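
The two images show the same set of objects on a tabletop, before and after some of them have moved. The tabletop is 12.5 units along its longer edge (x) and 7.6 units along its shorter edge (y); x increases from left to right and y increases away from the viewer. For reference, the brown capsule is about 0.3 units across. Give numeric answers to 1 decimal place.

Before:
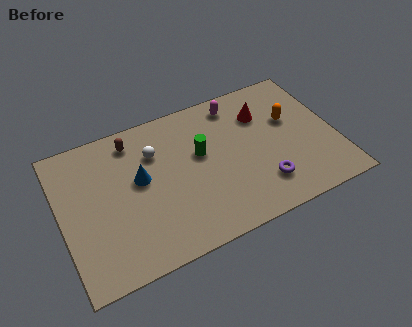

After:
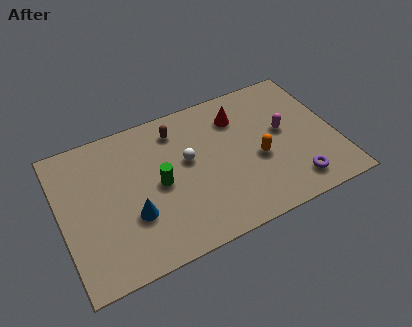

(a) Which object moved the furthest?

the magenta capsule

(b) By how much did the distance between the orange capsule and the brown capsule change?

-2.8

The distance was about 7.3 in the first image and 4.5 in the second, so they moved 2.8 units closer together.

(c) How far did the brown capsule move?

2.0

The brown capsule moved from about (3.5, 6.4) to (5.5, 6.2), a distance of √(2.0² + 0.2²) ≈ 2.0.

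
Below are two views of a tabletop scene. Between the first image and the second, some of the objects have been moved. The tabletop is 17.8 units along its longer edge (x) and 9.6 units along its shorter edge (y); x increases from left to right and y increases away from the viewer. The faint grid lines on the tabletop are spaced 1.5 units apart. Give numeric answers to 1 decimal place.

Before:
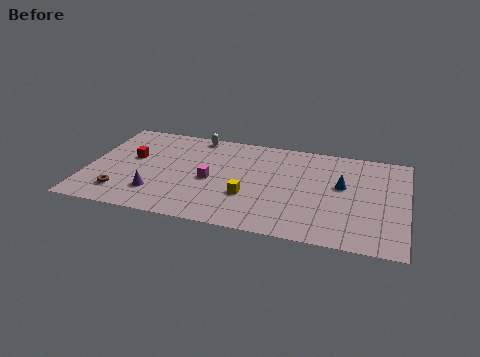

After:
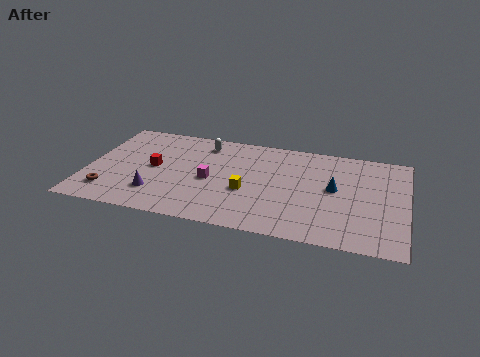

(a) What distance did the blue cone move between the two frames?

0.6

The blue cone moved from about (14.2, 5.6) to (13.8, 5.2), a distance of √(0.4² + 0.4²) ≈ 0.6.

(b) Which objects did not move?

the magenta cube and the purple cone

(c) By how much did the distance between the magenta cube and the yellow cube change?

-0.3

Before: roughly 2.5 units apart; after: 2.2. That's 0.3 units closer together.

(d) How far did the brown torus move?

0.7

The brown torus moved from about (2.1, 2.0) to (1.4, 2.0), a distance of √(0.7² + 0.0²) ≈ 0.7.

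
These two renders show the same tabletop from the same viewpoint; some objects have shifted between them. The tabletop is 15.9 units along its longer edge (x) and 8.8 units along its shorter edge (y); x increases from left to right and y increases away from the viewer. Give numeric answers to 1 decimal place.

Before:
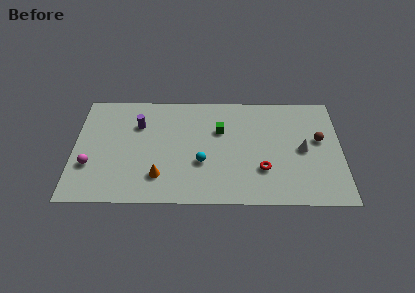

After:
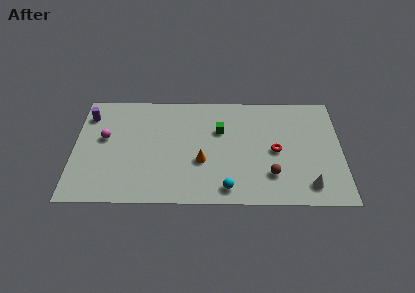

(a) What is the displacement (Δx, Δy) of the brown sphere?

(-2.9, -2.8)

From the two frames, the brown sphere sits at roughly (14.6, 5.1) before and (11.7, 2.3) after.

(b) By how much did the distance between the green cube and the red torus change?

-0.3

Before: roughly 4.0 units apart; after: 3.7. That's 0.3 units closer together.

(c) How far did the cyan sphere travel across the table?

2.5

The cyan sphere was near (7.6, 3.2) before and (9.1, 1.2) after, so it travelled √(1.5² + 2.0²) ≈ 2.5 units.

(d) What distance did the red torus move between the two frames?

1.7

The red torus was near (11.2, 2.7) before and (12.0, 4.2) after, so it travelled √(0.8² + 1.5²) ≈ 1.7 units.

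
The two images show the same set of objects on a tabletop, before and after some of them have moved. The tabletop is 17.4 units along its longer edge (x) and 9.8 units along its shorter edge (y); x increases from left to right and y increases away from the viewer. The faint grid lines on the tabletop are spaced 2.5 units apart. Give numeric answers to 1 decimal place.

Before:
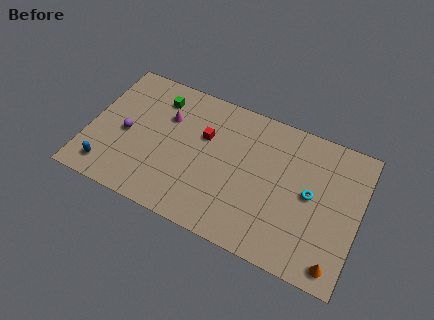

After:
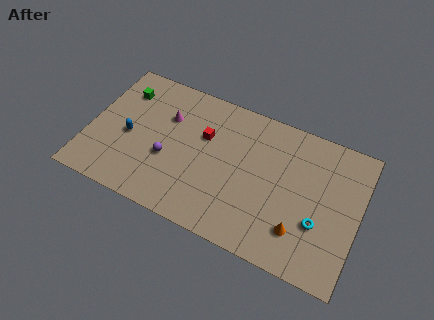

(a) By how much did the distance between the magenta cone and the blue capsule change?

-2.8

They were about 6.0 units apart before and 3.2 after — 2.8 units closer together.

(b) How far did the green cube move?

2.3

From (4.1, 7.8) to (1.8, 7.5), the green cube covered √(2.3² + 0.3²) ≈ 2.3 units.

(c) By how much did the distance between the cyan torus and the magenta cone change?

+1.1

They were about 9.6 units apart before and 10.7 after — 1.1 units further apart.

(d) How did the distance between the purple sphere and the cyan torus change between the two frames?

-2.1

Before: roughly 11.9 units apart; after: 9.8. That's 2.1 units closer together.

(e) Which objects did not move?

the magenta cone and the red cube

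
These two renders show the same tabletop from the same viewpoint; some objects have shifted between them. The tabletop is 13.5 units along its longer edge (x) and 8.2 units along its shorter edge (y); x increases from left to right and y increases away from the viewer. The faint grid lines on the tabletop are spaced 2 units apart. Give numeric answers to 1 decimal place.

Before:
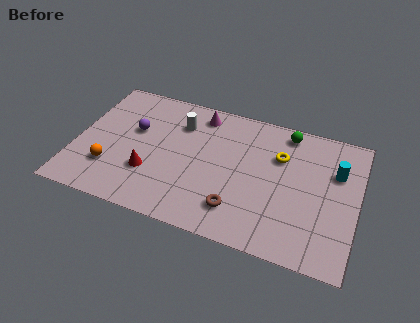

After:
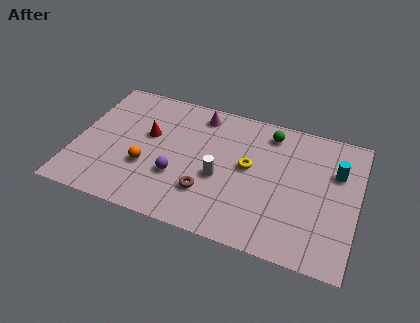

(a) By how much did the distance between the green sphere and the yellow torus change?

+0.9

Before: roughly 1.6 units apart; after: 2.5. That's 0.9 units further apart.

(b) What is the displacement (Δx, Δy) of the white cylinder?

(2.2, -2.7)

The white cylinder was at about (4.8, 6.1) and moved to about (7.0, 3.4).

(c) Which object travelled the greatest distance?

the white cylinder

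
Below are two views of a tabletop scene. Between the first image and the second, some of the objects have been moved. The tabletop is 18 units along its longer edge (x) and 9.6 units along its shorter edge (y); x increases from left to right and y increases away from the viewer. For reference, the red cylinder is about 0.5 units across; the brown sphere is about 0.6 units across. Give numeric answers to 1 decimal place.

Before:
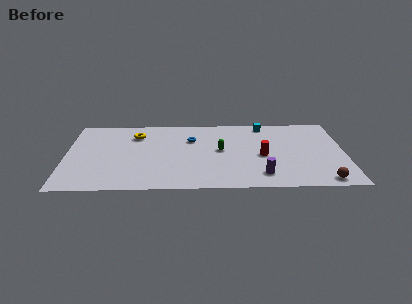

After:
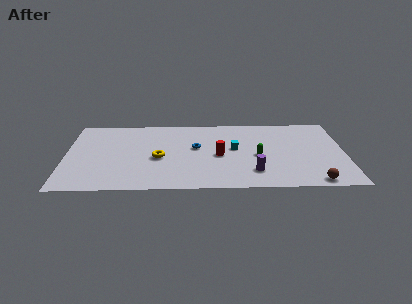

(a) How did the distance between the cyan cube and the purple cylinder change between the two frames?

-3.4

Before: roughly 6.7 units apart; after: 3.3. That's 3.4 units closer together.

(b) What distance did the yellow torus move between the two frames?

3.4

The yellow torus moved from about (4.5, 7.3) to (6.0, 4.2), a distance of √(1.5² + 3.1²) ≈ 3.4.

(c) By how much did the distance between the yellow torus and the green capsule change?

+0.5

They were about 5.9 units apart before and 6.4 after — 0.5 units further apart.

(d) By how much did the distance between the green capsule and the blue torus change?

+1.8

The distance was about 2.4 in the first image and 4.2 in the second, so they moved 1.8 units further apart.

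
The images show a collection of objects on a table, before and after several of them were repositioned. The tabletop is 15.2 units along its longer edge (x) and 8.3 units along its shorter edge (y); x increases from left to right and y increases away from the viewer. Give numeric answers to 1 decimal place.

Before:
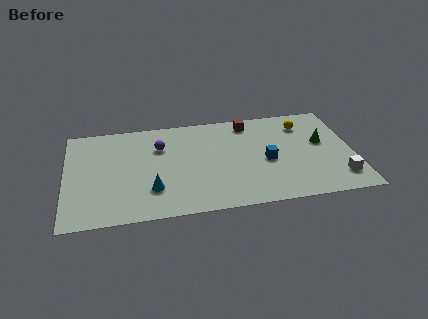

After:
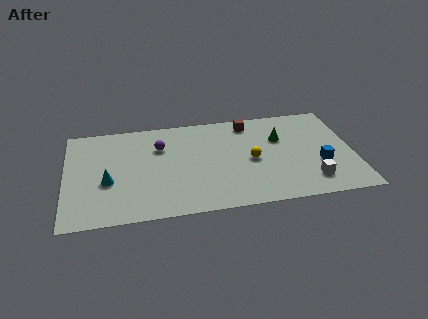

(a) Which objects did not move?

the purple sphere and the brown cube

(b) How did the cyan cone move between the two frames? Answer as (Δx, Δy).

(-2.3, 1.0)

The cyan cone was at about (4.5, 2.3) and moved to about (2.2, 3.3).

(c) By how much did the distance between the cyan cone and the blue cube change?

+4.9

Before: roughly 6.3 units apart; after: 11.2. That's 4.9 units further apart.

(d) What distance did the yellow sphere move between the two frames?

3.9

The yellow sphere was near (12.7, 6.5) before and (9.8, 3.9) after, so it travelled √(2.9² + 2.6²) ≈ 3.9 units.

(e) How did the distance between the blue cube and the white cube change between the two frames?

-2.8

Before: roughly 4.2 units apart; after: 1.4. That's 2.8 units closer together.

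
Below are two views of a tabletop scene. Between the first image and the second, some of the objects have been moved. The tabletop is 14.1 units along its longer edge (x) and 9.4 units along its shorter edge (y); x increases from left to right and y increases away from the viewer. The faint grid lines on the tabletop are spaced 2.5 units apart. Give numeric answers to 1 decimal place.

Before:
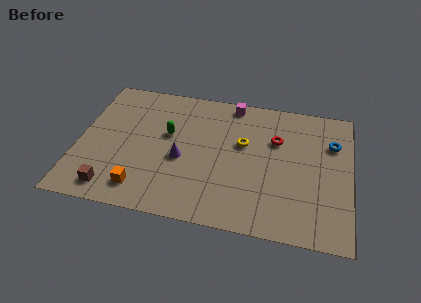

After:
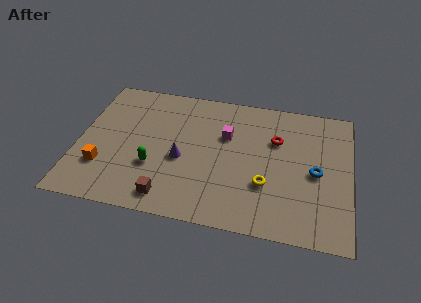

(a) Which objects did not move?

the purple cone and the red torus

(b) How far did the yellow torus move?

2.9

From (8.5, 5.7) to (9.8, 3.1), the yellow torus covered √(1.3² + 2.6²) ≈ 2.9 units.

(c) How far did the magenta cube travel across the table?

2.4

The magenta cube moved from about (7.8, 8.5) to (7.6, 6.1), a distance of √(0.2² + 2.4²) ≈ 2.4.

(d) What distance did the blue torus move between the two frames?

2.3

The blue torus moved from about (13.1, 6.6) to (12.3, 4.4), a distance of √(0.8² + 2.2²) ≈ 2.3.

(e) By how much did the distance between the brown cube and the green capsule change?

-2.9

The distance was about 5.0 in the first image and 2.1 in the second, so they moved 2.9 units closer together.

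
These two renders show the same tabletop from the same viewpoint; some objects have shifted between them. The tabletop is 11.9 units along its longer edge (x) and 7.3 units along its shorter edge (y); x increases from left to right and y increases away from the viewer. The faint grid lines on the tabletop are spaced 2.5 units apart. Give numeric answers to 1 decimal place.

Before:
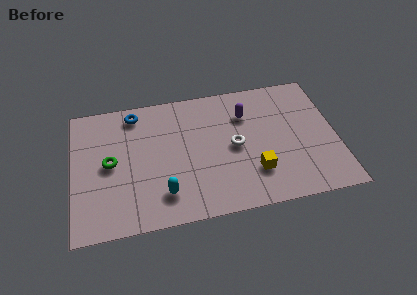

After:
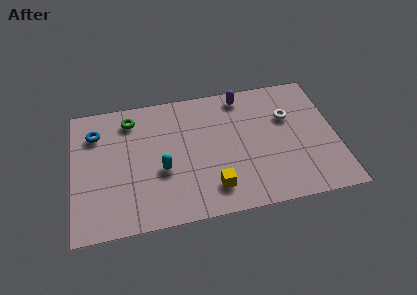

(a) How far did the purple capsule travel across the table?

1.1

The purple capsule moved from about (7.9, 5.3) to (7.8, 6.4), a distance of √(0.1² + 1.1²) ≈ 1.1.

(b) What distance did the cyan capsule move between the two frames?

1.3

From (4.0, 1.6) to (4.0, 2.9), the cyan capsule covered √(0.0² + 1.3²) ≈ 1.3 units.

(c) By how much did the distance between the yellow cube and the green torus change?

-0.9

The distance was about 6.6 in the first image and 5.7 in the second, so they moved 0.9 units closer together.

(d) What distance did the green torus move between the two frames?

2.5

The green torus was near (1.7, 3.7) before and (2.7, 6.0) after, so it travelled √(1.0² + 2.3²) ≈ 2.5 units.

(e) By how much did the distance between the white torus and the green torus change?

+1.6

They were about 5.6 units apart before and 7.2 after — 1.6 units further apart.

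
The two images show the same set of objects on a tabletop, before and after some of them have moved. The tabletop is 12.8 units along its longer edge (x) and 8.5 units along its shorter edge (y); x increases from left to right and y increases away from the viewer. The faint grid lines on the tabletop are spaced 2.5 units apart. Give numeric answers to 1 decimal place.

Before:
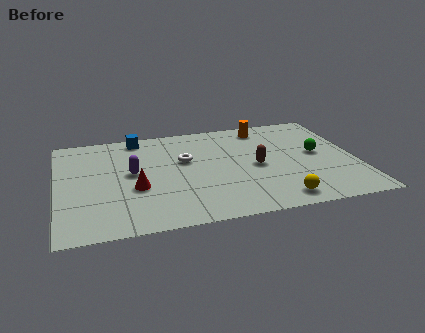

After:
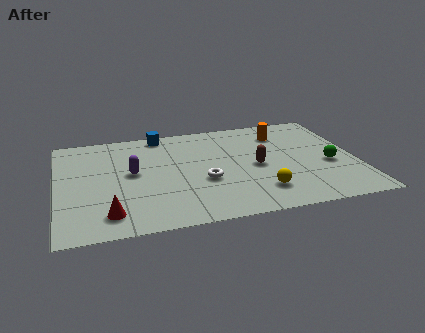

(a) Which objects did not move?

the brown capsule and the purple capsule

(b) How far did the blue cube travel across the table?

1.0

From (3.6, 7.6) to (4.6, 7.7), the blue cube covered √(1.0² + 0.1²) ≈ 1.0 units.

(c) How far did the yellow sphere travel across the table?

1.1

The yellow sphere moved from about (9.2, 1.1) to (8.5, 1.9), a distance of √(0.7² + 0.8²) ≈ 1.1.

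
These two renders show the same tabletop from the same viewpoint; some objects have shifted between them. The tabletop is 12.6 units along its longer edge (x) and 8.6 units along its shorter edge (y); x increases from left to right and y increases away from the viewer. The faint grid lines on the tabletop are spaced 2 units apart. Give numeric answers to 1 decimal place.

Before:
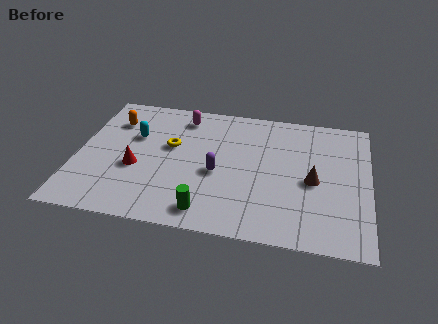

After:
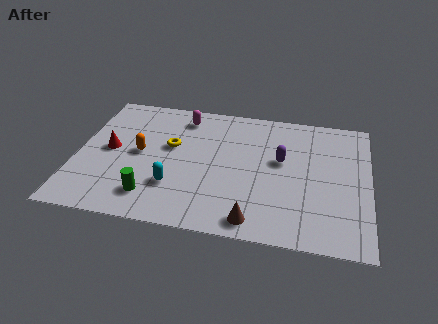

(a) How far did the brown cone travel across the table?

3.8

From (10.2, 3.9) to (7.8, 1.0), the brown cone covered √(2.4² + 2.9²) ≈ 3.8 units.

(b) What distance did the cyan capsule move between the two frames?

3.6

The cyan capsule moved from about (2.4, 5.5) to (4.3, 2.5), a distance of √(1.9² + 3.0²) ≈ 3.6.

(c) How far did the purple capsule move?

3.0

From (6.1, 3.7) to (8.8, 5.0), the purple capsule covered √(2.7² + 1.3²) ≈ 3.0 units.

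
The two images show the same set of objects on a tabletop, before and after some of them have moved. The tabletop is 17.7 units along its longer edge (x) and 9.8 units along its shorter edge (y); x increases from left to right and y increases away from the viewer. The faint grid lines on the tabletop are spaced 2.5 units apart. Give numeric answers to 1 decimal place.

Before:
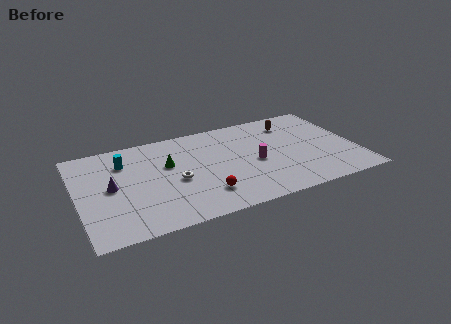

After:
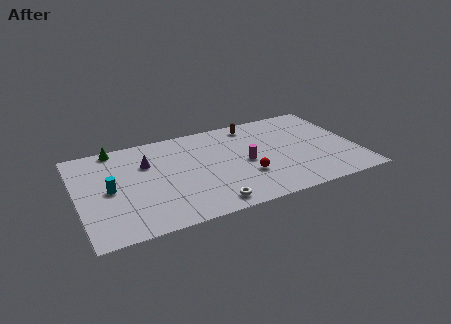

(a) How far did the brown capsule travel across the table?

2.6

The brown capsule moved from about (14.0, 7.8) to (11.5, 8.5), a distance of √(2.5² + 0.7²) ≈ 2.6.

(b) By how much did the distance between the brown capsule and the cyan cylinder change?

-0.7

They were about 10.9 units apart before and 10.2 after — 0.7 units closer together.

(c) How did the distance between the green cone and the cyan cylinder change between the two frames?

+1.3

Before: roughly 3.0 units apart; after: 4.3. That's 1.3 units further apart.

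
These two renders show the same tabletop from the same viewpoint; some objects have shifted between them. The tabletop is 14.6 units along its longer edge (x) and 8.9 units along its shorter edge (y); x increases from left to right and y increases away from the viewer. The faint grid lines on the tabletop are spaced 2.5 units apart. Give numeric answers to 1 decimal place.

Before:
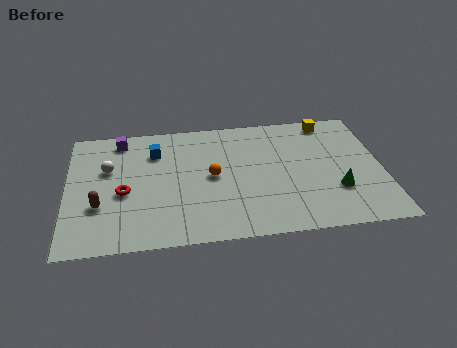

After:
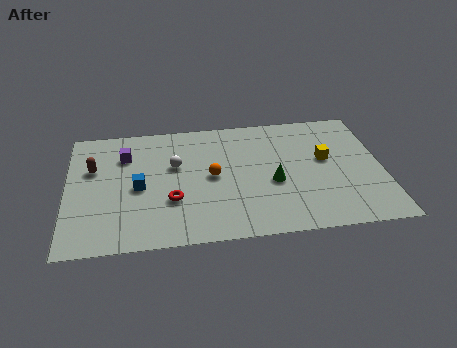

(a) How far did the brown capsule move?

2.7

The brown capsule was near (1.5, 3.0) before and (1.2, 5.7) after, so it travelled √(0.3² + 2.7²) ≈ 2.7 units.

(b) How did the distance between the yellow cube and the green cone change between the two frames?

-2.2

The distance was about 5.1 in the first image and 2.9 in the second, so they moved 2.2 units closer together.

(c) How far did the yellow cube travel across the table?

2.8

The yellow cube was near (12.3, 7.9) before and (12.0, 5.1) after, so it travelled √(0.3² + 2.8²) ≈ 2.8 units.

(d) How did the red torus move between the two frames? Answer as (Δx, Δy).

(2.2, -0.8)

The red torus was at about (2.6, 3.8) and moved to about (4.8, 3.0).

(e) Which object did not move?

the orange sphere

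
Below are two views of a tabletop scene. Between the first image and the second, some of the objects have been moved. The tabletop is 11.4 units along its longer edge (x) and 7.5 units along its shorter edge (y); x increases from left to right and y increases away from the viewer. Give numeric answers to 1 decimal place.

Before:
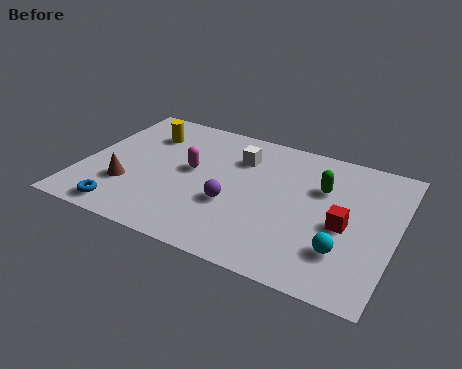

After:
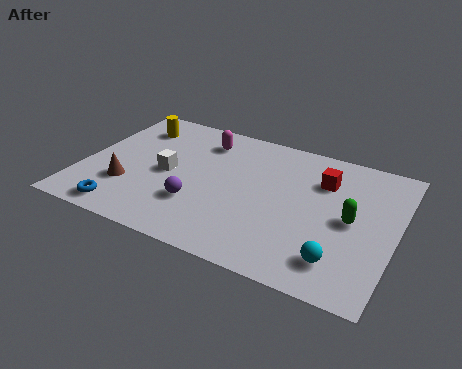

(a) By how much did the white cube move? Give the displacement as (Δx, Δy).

(-2.4, -1.9)

The white cube started near (5.5, 5.5) and ended near (3.1, 3.6).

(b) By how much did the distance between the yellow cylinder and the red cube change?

-0.8

Before: roughly 7.9 units apart; after: 7.1. That's 0.8 units closer together.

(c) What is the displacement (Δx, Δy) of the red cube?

(-1.0, 2.1)

The red cube was at about (9.6, 3.3) and moved to about (8.6, 5.4).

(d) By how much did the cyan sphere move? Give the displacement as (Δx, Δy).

(-0.1, -0.5)

The cyan sphere was at about (9.7, 2.0) and moved to about (9.6, 1.5).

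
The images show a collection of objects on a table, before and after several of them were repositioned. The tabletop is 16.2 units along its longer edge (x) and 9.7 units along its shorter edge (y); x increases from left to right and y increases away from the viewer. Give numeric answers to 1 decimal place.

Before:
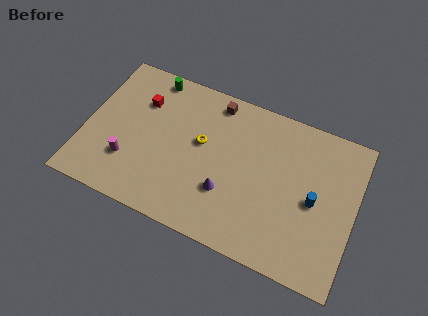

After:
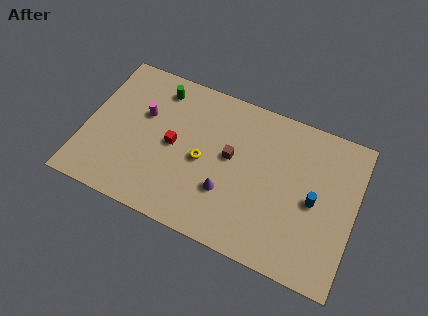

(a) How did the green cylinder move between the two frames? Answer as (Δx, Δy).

(0.5, -0.6)

The green cylinder was at about (3.5, 8.7) and moved to about (4.0, 8.1).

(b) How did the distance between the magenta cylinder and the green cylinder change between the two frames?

-3.8

Before: roughly 5.9 units apart; after: 2.1. That's 3.8 units closer together.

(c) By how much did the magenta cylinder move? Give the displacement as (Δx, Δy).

(0.5, 3.3)

The magenta cylinder started near (2.8, 2.8) and ended near (3.3, 6.1).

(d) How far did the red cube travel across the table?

3.0

The red cube was near (3.1, 6.9) before and (5.3, 4.8) after, so it travelled √(2.2² + 2.1²) ≈ 3.0 units.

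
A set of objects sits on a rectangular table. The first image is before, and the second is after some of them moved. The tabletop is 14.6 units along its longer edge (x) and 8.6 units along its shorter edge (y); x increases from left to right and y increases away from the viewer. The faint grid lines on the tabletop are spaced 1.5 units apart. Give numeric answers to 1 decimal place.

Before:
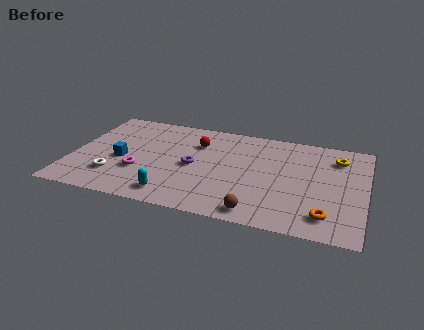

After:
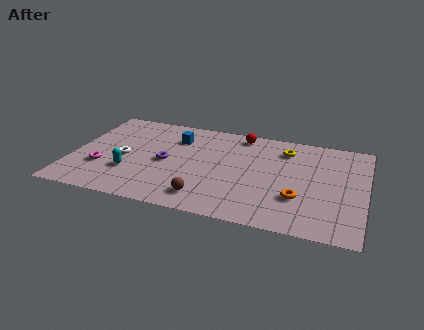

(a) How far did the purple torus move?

1.4

The purple torus moved from about (6.1, 4.1) to (4.7, 4.1), a distance of √(1.4² + 0.0²) ≈ 1.4.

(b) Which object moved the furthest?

the blue cube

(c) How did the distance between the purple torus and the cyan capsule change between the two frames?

-0.7

The distance was about 2.9 in the first image and 2.2 in the second, so they moved 0.7 units closer together.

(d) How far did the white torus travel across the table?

1.7

The white torus moved from about (2.3, 2.2) to (2.6, 3.9), a distance of √(0.3² + 1.7²) ≈ 1.7.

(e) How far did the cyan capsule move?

2.7

The cyan capsule moved from about (5.3, 1.3) to (3.0, 2.7), a distance of √(2.3² + 1.4²) ≈ 2.7.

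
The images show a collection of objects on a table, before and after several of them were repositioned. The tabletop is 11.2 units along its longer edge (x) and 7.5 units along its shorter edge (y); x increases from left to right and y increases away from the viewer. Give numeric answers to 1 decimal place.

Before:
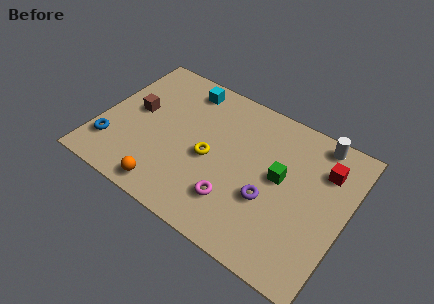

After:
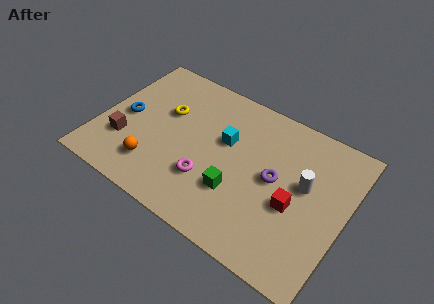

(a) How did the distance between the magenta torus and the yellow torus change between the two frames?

+1.3

They were about 2.1 units apart before and 3.4 after — 1.3 units further apart.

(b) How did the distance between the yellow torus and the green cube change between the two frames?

+1.2

They were about 3.2 units apart before and 4.4 after — 1.2 units further apart.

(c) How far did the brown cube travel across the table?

1.8

From (1.5, 4.1) to (1.3, 2.3), the brown cube covered √(0.2² + 1.8²) ≈ 1.8 units.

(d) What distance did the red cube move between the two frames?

2.6

The red cube moved from about (10.0, 5.5) to (9.0, 3.1), a distance of √(1.0² + 2.4²) ≈ 2.6.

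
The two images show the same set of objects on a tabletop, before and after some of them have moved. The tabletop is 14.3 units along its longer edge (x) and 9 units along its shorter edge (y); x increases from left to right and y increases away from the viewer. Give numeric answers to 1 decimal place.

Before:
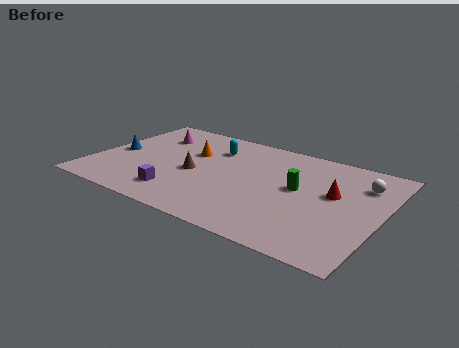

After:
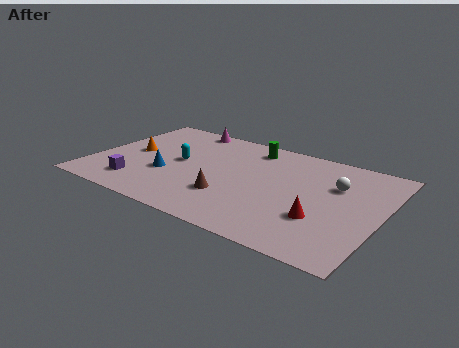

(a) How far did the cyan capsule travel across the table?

2.4

The cyan capsule moved from about (5.6, 6.7) to (4.2, 4.7), a distance of √(1.4² + 2.0²) ≈ 2.4.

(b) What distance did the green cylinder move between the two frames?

3.9

The green cylinder moved from about (10.2, 4.9) to (7.4, 7.6), a distance of √(2.8² + 2.7²) ≈ 3.9.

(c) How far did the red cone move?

2.3

From (11.9, 5.2) to (11.6, 2.9), the red cone covered √(0.3² + 2.3²) ≈ 2.3 units.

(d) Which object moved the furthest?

the green cylinder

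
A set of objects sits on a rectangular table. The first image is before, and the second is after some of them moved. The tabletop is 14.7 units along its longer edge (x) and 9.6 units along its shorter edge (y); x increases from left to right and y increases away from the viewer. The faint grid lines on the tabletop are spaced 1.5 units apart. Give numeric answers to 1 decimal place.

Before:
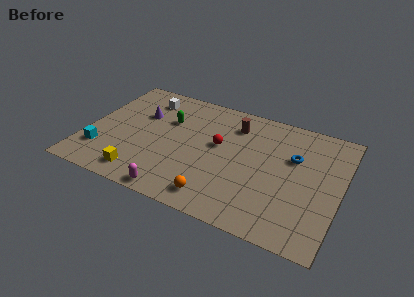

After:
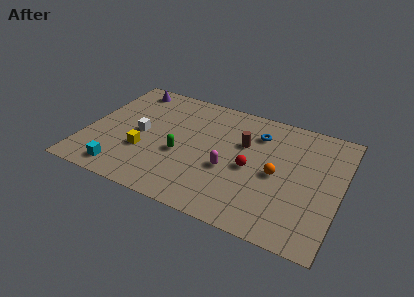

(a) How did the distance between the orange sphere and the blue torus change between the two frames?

-3.1

The distance was about 6.2 in the first image and 3.1 in the second, so they moved 3.1 units closer together.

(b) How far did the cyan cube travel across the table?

1.8

The cyan cube moved from about (1.1, 2.4) to (2.5, 1.3), a distance of √(1.4² + 1.1²) ≈ 1.8.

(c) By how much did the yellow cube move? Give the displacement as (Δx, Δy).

(-0.1, 1.9)

The yellow cube was at about (3.6, 1.4) and moved to about (3.5, 3.3).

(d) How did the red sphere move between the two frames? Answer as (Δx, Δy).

(2.0, -1.1)

The red sphere started near (7.6, 5.5) and ended near (9.6, 4.4).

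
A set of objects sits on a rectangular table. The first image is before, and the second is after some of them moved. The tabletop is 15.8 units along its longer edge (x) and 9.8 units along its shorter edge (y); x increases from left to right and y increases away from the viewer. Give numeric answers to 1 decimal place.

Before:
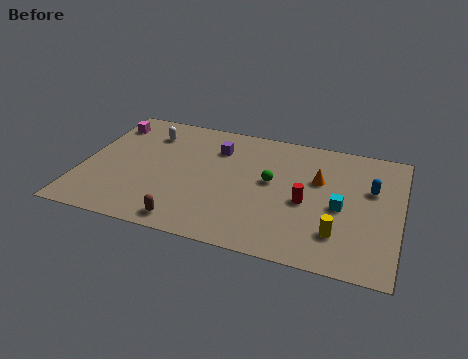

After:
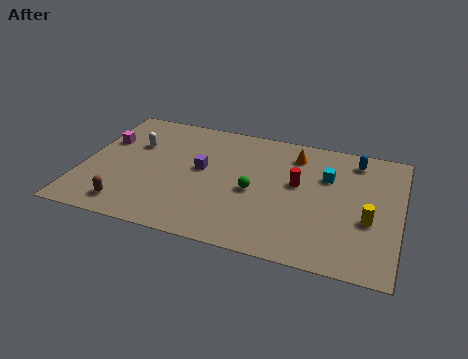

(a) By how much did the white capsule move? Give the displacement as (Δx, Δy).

(-0.6, -1.1)

The white capsule was at about (3.0, 7.6) and moved to about (2.4, 6.5).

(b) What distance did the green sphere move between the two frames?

1.3

From (9.4, 5.4) to (8.6, 4.4), the green sphere covered √(0.8² + 1.0²) ≈ 1.3 units.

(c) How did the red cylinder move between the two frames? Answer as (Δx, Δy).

(-0.5, 1.3)

From the two frames, the red cylinder sits at roughly (11.2, 4.3) before and (10.7, 5.6) after.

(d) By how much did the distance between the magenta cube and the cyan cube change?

-1.3

Before: roughly 12.5 units apart; after: 11.2. That's 1.3 units closer together.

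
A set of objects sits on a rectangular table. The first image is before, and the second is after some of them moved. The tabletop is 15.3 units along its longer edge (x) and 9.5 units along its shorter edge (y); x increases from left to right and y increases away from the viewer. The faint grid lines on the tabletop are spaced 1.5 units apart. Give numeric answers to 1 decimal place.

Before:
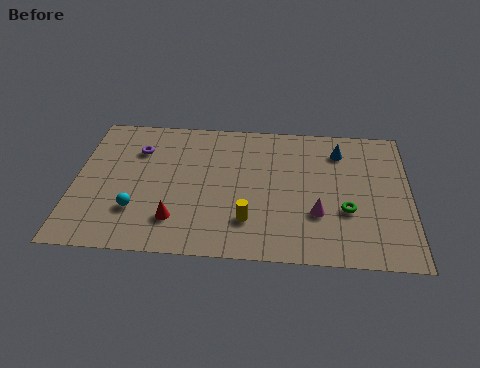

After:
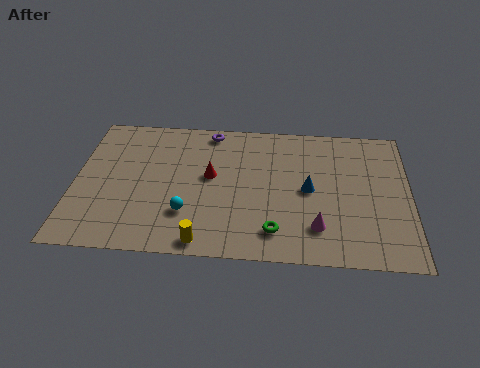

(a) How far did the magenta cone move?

0.9

The magenta cone moved from about (11.1, 3.1) to (11.1, 2.2), a distance of √(0.0² + 0.9²) ≈ 0.9.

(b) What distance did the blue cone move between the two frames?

3.1

The blue cone was near (12.1, 7.5) before and (10.7, 4.7) after, so it travelled √(1.4² + 2.8²) ≈ 3.1 units.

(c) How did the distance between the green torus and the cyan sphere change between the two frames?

-5.4

They were about 9.5 units apart before and 4.1 after — 5.4 units closer together.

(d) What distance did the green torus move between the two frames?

3.6

The green torus moved from about (12.4, 3.4) to (9.2, 1.8), a distance of √(3.2² + 1.6²) ≈ 3.6.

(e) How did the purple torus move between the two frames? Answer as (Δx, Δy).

(3.3, 1.6)

From the two frames, the purple torus sits at roughly (2.8, 6.9) before and (6.1, 8.5) after.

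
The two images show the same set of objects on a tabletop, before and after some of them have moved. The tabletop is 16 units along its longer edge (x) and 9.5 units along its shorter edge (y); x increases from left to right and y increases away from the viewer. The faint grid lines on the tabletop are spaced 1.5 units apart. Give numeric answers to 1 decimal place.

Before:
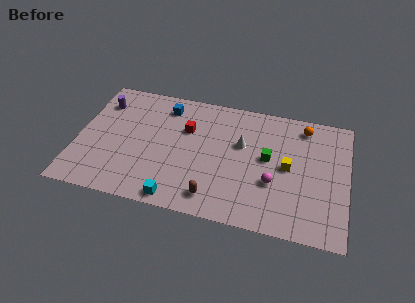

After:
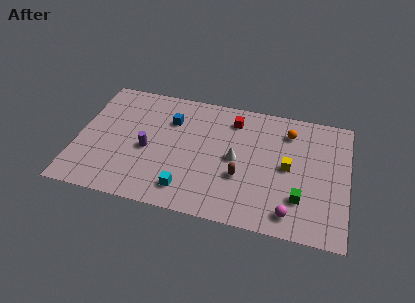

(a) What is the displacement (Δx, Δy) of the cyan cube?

(0.5, 0.8)

The cyan cube started near (6.2, 0.9) and ended near (6.7, 1.7).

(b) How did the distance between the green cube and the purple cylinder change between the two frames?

-1.1

The distance was about 10.3 in the first image and 9.2 in the second, so they moved 1.1 units closer together.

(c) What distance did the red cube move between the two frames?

3.0

The red cube was near (6.4, 6.3) before and (9.1, 7.7) after, so it travelled √(2.7² + 1.4²) ≈ 3.0 units.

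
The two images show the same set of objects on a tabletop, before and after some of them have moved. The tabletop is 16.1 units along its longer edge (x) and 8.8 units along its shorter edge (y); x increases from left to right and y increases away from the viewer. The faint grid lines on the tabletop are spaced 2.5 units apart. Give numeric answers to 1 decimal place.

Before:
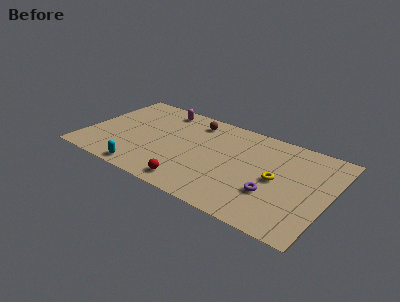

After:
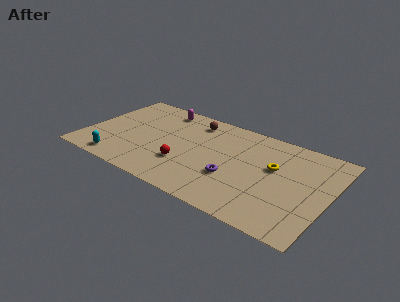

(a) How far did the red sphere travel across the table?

1.8

The red sphere moved from about (7.6, 1.2) to (6.8, 2.8), a distance of √(0.8² + 1.6²) ≈ 1.8.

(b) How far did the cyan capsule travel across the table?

1.8

The cyan capsule moved from about (4.4, 0.9) to (2.6, 1.1), a distance of √(1.8² + 0.2²) ≈ 1.8.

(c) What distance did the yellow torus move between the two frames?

1.0

The yellow torus was near (12.7, 4.3) before and (12.4, 5.3) after, so it travelled √(0.3² + 1.0²) ≈ 1.0 units.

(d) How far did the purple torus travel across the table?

2.6

From (12.6, 2.9) to (10.0, 3.1), the purple torus covered √(2.6² + 0.2²) ≈ 2.6 units.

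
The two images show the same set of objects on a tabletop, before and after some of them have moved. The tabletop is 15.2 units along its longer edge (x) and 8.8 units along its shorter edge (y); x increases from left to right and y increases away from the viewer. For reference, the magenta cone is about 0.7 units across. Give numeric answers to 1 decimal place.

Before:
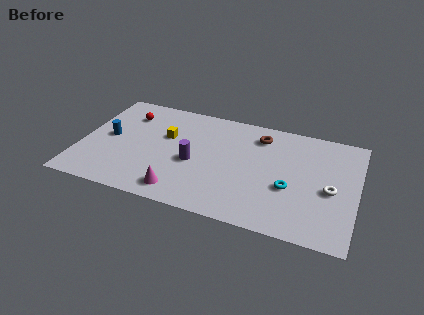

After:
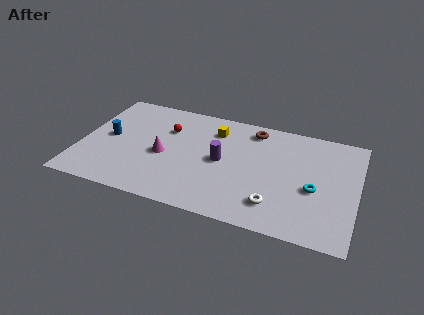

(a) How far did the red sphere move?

2.4

The red sphere was near (2.3, 6.7) before and (4.6, 6.1) after, so it travelled √(2.3² + 0.6²) ≈ 2.4 units.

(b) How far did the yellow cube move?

2.9

The yellow cube was near (4.6, 5.5) before and (7.2, 6.8) after, so it travelled √(2.6² + 1.3²) ≈ 2.9 units.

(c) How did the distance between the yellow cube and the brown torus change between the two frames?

-3.1

They were about 5.3 units apart before and 2.2 after — 3.1 units closer together.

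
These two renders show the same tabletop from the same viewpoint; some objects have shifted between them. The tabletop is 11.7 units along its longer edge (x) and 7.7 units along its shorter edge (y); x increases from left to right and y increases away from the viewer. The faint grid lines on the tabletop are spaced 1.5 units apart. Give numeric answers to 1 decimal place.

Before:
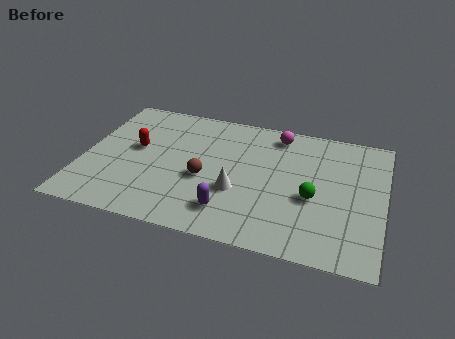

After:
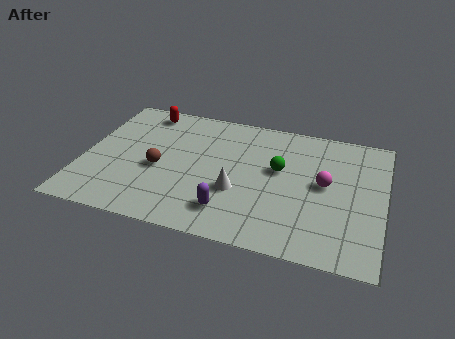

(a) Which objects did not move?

the purple capsule and the white cone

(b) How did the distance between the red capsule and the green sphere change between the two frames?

-1.2

They were about 7.1 units apart before and 5.9 after — 1.2 units closer together.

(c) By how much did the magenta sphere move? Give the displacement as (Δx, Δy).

(2.0, -2.5)

From the two frames, the magenta sphere sits at roughly (7.4, 6.6) before and (9.4, 4.1) after.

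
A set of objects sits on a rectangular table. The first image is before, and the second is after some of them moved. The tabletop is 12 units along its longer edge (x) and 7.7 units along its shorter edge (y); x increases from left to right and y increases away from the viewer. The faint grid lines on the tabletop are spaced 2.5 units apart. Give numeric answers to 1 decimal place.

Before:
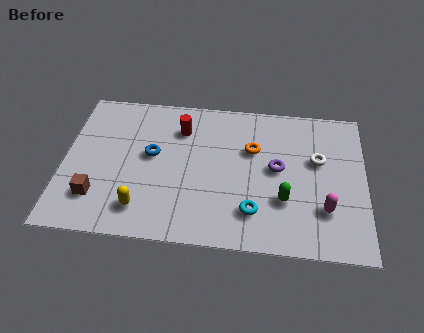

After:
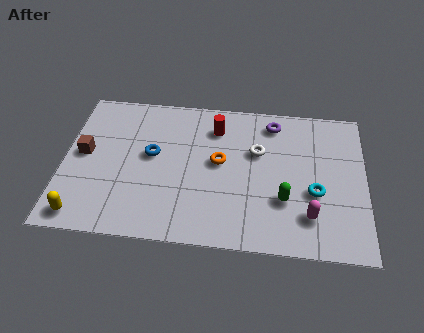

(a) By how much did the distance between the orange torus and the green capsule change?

+0.3

Before: roughly 2.8 units apart; after: 3.1. That's 0.3 units further apart.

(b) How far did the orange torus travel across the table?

1.5

From (7.5, 5.0) to (6.2, 4.2), the orange torus covered √(1.3² + 0.8²) ≈ 1.5 units.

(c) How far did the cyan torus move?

2.7

The cyan torus was near (7.6, 1.8) before and (10.0, 3.0) after, so it travelled √(2.4² + 1.2²) ≈ 2.7 units.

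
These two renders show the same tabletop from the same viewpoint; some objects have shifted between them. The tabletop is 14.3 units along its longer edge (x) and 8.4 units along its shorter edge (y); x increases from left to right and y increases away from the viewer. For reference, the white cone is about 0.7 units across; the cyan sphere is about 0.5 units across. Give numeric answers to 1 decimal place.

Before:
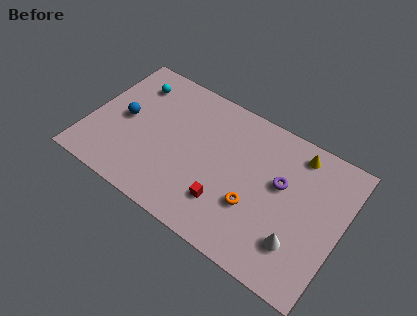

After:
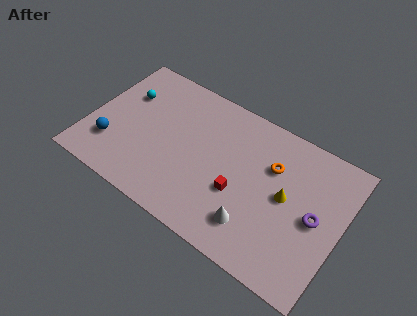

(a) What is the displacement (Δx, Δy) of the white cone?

(-2.4, -0.3)

From the two frames, the white cone sits at roughly (12.2, 2.2) before and (9.8, 1.9) after.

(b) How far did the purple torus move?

2.3

The purple torus was near (10.8, 5.0) before and (12.9, 4.1) after, so it travelled √(2.1² + 0.9²) ≈ 2.3 units.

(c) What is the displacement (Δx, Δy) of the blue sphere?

(-0.4, -1.9)

The blue sphere was at about (1.9, 4.2) and moved to about (1.5, 2.3).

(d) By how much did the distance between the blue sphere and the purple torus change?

+2.6

They were about 8.9 units apart before and 11.5 after — 2.6 units further apart.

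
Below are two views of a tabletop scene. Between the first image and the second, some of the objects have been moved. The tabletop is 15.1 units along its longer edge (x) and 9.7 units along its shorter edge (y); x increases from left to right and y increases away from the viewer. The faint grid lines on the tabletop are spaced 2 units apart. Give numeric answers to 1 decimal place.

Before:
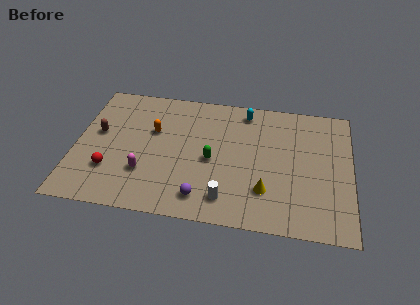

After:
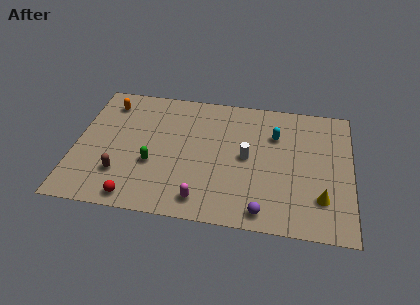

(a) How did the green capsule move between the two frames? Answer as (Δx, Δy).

(-3.2, -0.8)

From the two frames, the green capsule sits at roughly (7.5, 4.4) before and (4.3, 3.6) after.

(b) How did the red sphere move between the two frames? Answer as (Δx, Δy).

(1.5, -1.8)

The red sphere was at about (2.0, 2.8) and moved to about (3.5, 1.0).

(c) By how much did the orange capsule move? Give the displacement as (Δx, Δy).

(-2.6, 1.8)

The orange capsule started near (4.2, 6.1) and ended near (1.6, 7.9).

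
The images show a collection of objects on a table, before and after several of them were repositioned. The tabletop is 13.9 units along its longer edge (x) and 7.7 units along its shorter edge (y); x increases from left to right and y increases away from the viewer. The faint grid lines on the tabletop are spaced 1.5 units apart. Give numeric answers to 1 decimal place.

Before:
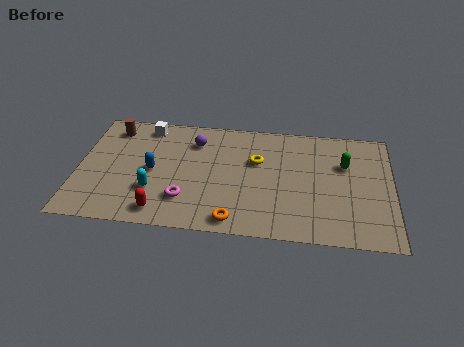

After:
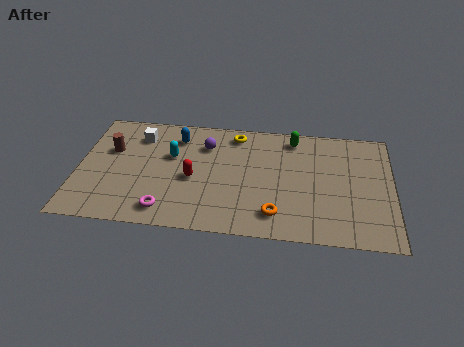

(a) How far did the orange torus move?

1.9

The orange torus moved from about (7.0, 0.9) to (8.8, 1.5), a distance of √(1.8² + 0.6²) ≈ 1.9.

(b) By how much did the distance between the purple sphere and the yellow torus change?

-1.4

Before: roughly 3.0 units apart; after: 1.6. That's 1.4 units closer together.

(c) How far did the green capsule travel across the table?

2.7

The green capsule moved from about (11.8, 5.1) to (9.5, 6.6), a distance of √(2.3² + 1.5²) ≈ 2.7.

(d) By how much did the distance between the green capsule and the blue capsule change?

-3.4

They were about 8.6 units apart before and 5.2 after — 3.4 units closer together.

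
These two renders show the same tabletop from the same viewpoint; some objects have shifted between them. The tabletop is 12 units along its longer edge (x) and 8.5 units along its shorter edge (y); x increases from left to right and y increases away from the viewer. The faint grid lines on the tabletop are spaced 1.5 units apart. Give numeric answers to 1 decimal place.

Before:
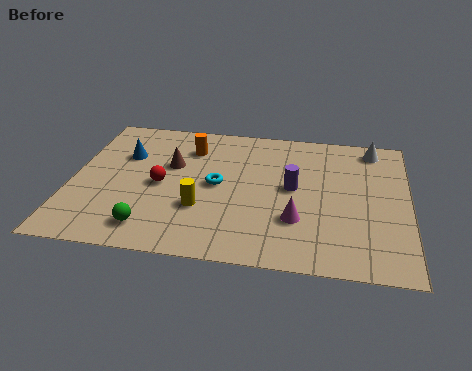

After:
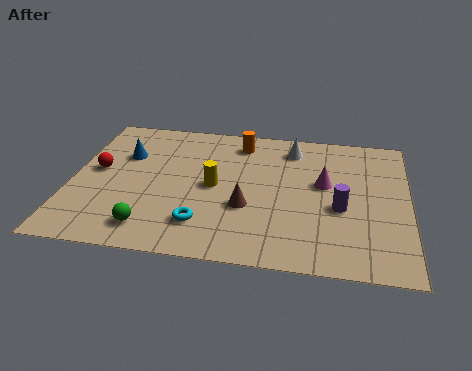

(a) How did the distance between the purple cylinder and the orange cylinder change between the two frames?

+0.9

The distance was about 4.3 in the first image and 5.2 in the second, so they moved 0.9 units further apart.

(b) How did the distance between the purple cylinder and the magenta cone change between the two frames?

-0.4

Before: roughly 1.9 units apart; after: 1.5. That's 0.4 units closer together.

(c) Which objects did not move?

the green sphere and the blue cone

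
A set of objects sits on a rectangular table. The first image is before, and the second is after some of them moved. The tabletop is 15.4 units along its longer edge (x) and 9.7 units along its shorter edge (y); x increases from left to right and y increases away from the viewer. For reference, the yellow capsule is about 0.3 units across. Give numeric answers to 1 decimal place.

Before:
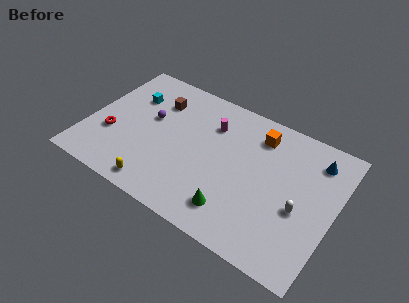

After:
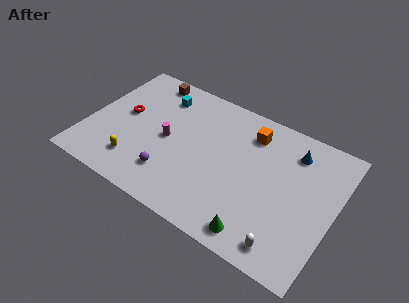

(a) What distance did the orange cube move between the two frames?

0.5

From (10.3, 7.8) to (9.8, 7.7), the orange cube covered √(0.5² + 0.1²) ≈ 0.5 units.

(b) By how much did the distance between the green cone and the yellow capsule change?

+3.2

The distance was about 4.8 in the first image and 8.0 in the second, so they moved 3.2 units further apart.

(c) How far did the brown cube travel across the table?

1.7

The brown cube moved from about (3.9, 7.2) to (3.0, 8.6), a distance of √(0.9² + 1.4²) ≈ 1.7.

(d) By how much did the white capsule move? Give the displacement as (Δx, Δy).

(-0.4, -2.7)

The white capsule started near (13.4, 4.0) and ended near (13.0, 1.3).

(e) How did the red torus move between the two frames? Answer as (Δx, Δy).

(0.5, 1.9)

From the two frames, the red torus sits at roughly (1.6, 3.4) before and (2.1, 5.3) after.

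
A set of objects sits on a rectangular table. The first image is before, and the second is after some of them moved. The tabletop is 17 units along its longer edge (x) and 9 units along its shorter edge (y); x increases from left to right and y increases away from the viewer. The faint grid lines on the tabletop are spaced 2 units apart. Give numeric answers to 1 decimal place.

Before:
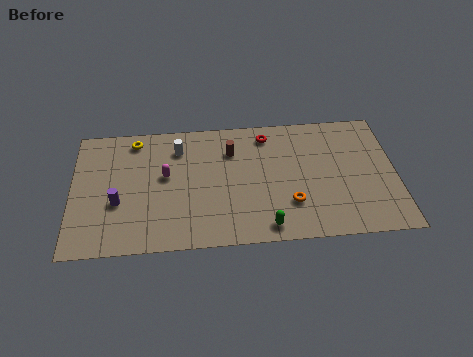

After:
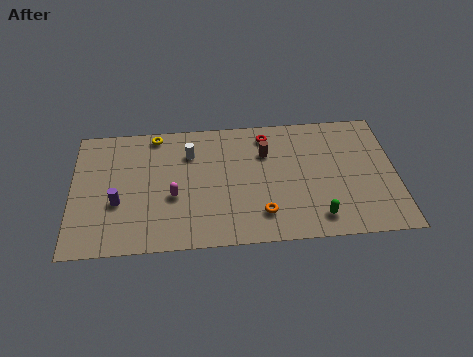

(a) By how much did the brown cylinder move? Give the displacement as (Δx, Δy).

(1.8, -0.3)

From the two frames, the brown cylinder sits at roughly (8.4, 6.6) before and (10.2, 6.3) after.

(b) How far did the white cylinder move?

0.7

The white cylinder moved from about (5.6, 7.0) to (6.2, 6.6), a distance of √(0.6² + 0.4²) ≈ 0.7.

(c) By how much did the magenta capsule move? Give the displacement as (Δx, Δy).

(0.4, -1.5)

From the two frames, the magenta capsule sits at roughly (4.9, 5.1) before and (5.3, 3.6) after.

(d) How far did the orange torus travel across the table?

1.6

From (11.4, 2.6) to (9.9, 2.0), the orange torus covered √(1.5² + 0.6²) ≈ 1.6 units.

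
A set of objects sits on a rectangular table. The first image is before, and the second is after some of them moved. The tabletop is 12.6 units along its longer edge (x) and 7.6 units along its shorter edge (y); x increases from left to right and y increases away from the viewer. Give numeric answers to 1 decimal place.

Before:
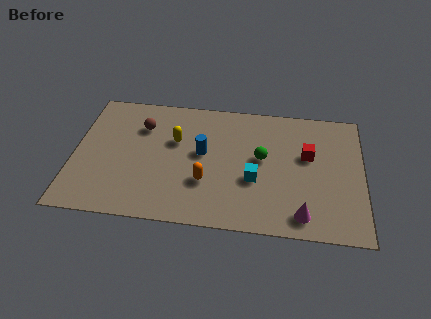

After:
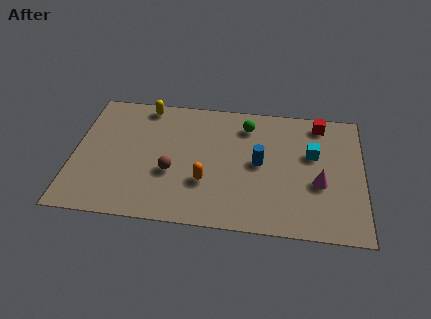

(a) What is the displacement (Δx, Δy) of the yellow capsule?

(-1.4, 2.0)

The yellow capsule was at about (4.4, 4.8) and moved to about (3.0, 6.8).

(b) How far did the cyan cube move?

3.1

The cyan cube was near (7.9, 2.9) before and (10.4, 4.7) after, so it travelled √(2.5² + 1.8²) ≈ 3.1 units.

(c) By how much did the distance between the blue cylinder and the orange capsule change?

+1.0

They were about 1.7 units apart before and 2.7 after — 1.0 units further apart.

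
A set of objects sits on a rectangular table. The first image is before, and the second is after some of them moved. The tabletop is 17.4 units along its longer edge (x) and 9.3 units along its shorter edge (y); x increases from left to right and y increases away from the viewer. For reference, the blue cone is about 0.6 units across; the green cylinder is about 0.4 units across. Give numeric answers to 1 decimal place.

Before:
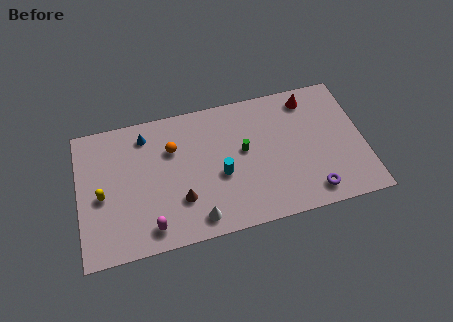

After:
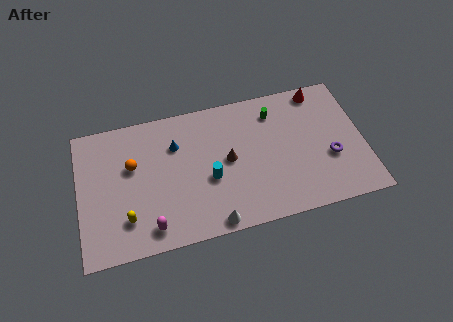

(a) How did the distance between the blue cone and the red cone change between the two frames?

-0.9

The distance was about 10.1 in the first image and 9.2 in the second, so they moved 0.9 units closer together.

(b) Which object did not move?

the magenta capsule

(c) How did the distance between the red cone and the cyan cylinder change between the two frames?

+1.4

The distance was about 7.0 in the first image and 8.4 in the second, so they moved 1.4 units further apart.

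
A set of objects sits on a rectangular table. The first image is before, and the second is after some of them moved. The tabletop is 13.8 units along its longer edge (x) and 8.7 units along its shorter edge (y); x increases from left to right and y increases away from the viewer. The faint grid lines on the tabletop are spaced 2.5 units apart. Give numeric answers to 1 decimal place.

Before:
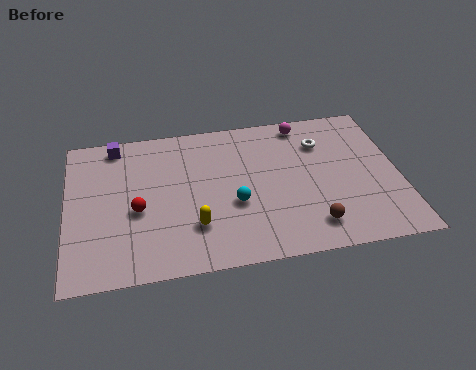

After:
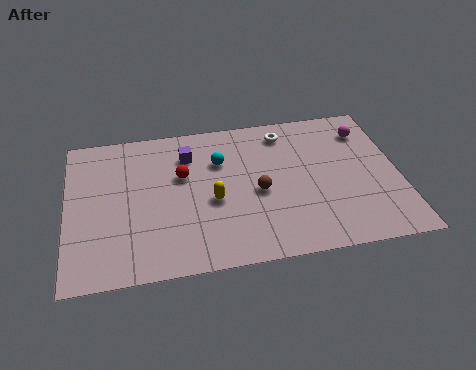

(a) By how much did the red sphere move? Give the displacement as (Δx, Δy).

(1.9, 1.7)

From the two frames, the red sphere sits at roughly (2.9, 3.7) before and (4.8, 5.4) after.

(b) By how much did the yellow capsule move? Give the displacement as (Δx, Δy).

(0.8, 1.3)

From the two frames, the yellow capsule sits at roughly (5.2, 2.4) before and (6.0, 3.7) after.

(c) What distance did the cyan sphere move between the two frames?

2.6

From (6.9, 3.4) to (6.4, 6.0), the cyan sphere covered √(0.5² + 2.6²) ≈ 2.6 units.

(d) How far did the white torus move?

1.7

The white torus was near (10.7, 6.4) before and (9.2, 7.3) after, so it travelled √(1.5² + 0.9²) ≈ 1.7 units.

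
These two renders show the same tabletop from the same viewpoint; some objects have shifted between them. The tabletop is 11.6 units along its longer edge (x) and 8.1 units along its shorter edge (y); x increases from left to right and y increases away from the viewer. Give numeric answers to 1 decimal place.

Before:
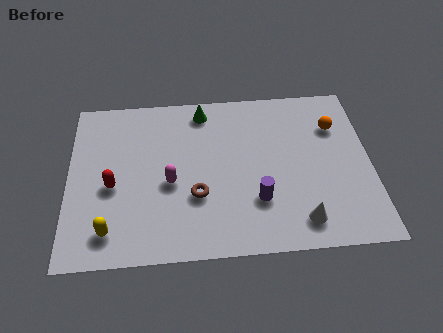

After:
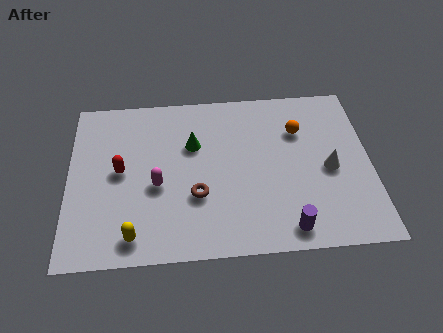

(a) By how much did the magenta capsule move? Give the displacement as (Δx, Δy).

(-0.5, -0.1)

The magenta capsule was at about (3.9, 3.5) and moved to about (3.4, 3.4).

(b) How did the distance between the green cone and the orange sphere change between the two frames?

-1.1

Before: roughly 5.2 units apart; after: 4.1. That's 1.1 units closer together.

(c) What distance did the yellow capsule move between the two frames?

0.9

The yellow capsule moved from about (1.6, 1.4) to (2.5, 1.1), a distance of √(0.9² + 0.3²) ≈ 0.9.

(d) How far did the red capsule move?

0.8

From (1.7, 3.5) to (2.0, 4.2), the red capsule covered √(0.3² + 0.7²) ≈ 0.8 units.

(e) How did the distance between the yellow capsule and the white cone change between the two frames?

+0.7

They were about 7.2 units apart before and 7.9 after — 0.7 units further apart.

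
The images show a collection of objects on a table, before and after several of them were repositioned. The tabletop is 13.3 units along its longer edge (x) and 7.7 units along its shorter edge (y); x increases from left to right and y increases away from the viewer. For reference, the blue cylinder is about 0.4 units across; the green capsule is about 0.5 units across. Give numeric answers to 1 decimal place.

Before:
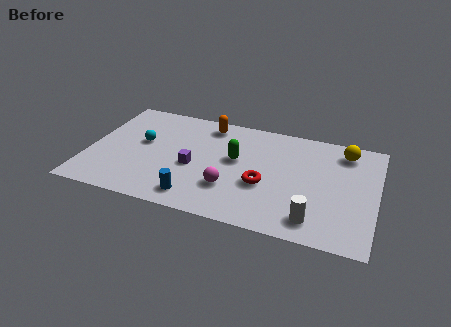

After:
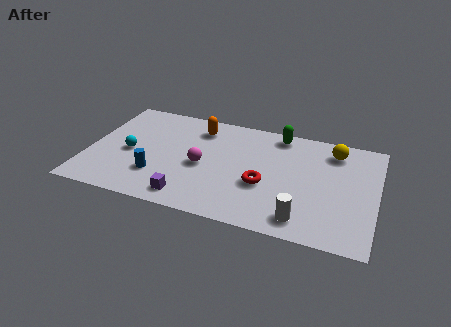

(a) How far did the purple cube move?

2.2

The purple cube was near (4.9, 3.3) before and (4.9, 1.1) after, so it travelled √(0.0² + 2.2²) ≈ 2.2 units.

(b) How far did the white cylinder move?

0.5

The white cylinder moved from about (10.6, 1.3) to (10.1, 1.2), a distance of √(0.5² + 0.1²) ≈ 0.5.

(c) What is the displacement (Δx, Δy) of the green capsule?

(1.8, 2.4)

The green capsule started near (6.8, 4.4) and ended near (8.6, 6.8).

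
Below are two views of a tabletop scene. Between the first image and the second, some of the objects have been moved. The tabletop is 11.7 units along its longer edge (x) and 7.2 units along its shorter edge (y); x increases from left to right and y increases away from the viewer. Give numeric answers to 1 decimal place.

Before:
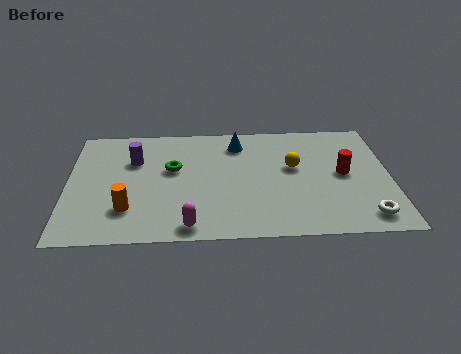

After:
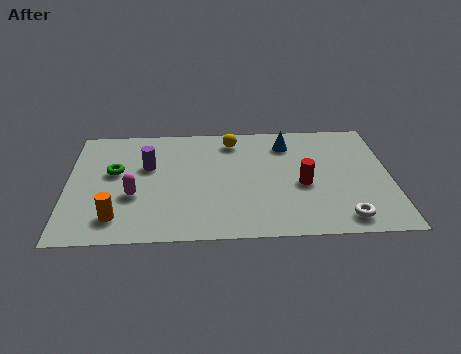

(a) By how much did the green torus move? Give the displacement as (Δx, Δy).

(-2.1, -0.1)

The green torus started near (3.8, 4.3) and ended near (1.7, 4.2).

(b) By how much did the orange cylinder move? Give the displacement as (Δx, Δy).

(-0.4, -0.5)

The orange cylinder was at about (2.2, 1.9) and moved to about (1.8, 1.4).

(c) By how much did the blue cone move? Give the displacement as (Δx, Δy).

(1.8, -0.1)

The blue cone started near (6.2, 5.8) and ended near (8.0, 5.7).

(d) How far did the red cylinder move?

1.6

The red cylinder was near (10.0, 3.7) before and (8.5, 3.1) after, so it travelled √(1.5² + 0.6²) ≈ 1.6 units.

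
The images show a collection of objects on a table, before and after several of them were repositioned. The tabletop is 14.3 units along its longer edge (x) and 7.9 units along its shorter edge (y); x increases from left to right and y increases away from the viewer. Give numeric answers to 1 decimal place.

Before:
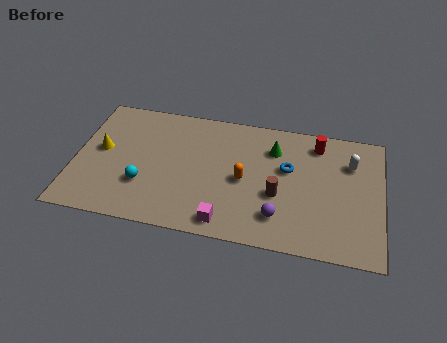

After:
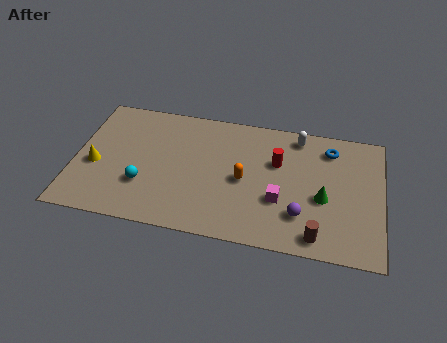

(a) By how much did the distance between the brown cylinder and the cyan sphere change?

+2.0

Before: roughly 6.2 units apart; after: 8.2. That's 2.0 units further apart.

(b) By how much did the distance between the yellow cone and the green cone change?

+2.4

The distance was about 8.2 in the first image and 10.6 in the second, so they moved 2.4 units further apart.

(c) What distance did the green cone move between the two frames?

3.5

The green cone was near (9.2, 5.9) before and (11.6, 3.3) after, so it travelled √(2.4² + 2.6²) ≈ 3.5 units.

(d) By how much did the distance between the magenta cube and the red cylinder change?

-4.6

The distance was about 6.9 in the first image and 2.3 in the second, so they moved 4.6 units closer together.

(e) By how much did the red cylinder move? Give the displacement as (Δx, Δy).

(-1.8, -1.5)

The red cylinder started near (11.2, 6.6) and ended near (9.4, 5.1).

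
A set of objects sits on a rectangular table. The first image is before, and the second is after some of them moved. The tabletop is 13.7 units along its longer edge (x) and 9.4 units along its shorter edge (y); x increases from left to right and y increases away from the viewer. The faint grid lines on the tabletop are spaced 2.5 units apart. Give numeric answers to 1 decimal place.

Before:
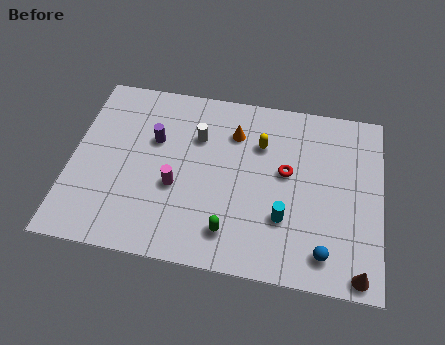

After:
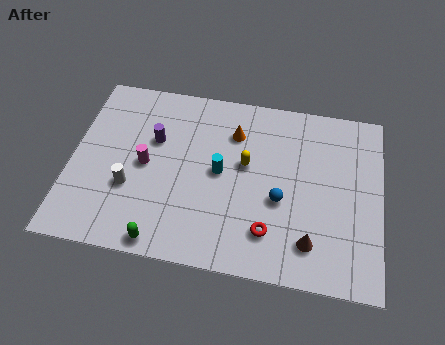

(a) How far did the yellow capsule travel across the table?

1.3

The yellow capsule moved from about (8.3, 6.6) to (7.7, 5.4), a distance of √(0.6² + 1.2²) ≈ 1.3.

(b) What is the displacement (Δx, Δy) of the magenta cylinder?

(-1.4, 0.9)

The magenta cylinder started near (4.7, 3.7) and ended near (3.3, 4.6).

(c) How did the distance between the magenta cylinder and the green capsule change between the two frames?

+0.8

The distance was about 3.1 in the first image and 3.9 in the second, so they moved 0.8 units further apart.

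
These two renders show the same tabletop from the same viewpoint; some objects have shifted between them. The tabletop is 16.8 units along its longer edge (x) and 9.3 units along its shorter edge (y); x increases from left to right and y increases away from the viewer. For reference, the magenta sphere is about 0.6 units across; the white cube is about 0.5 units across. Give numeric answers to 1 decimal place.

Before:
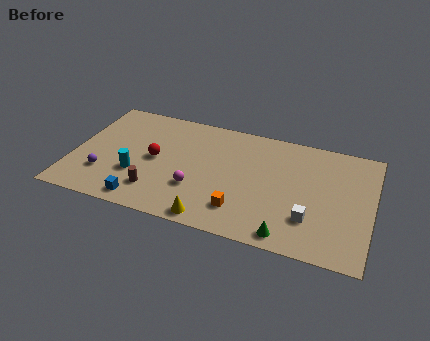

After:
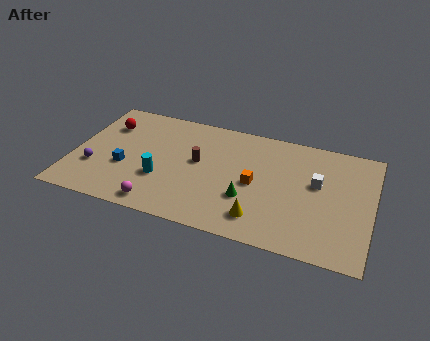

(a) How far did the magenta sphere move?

2.7

The magenta sphere moved from about (7.1, 3.0) to (5.2, 1.1), a distance of √(1.9² + 1.9²) ≈ 2.7.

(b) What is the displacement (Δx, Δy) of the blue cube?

(-1.3, 2.4)

The blue cube started near (4.3, 1.1) and ended near (3.0, 3.5).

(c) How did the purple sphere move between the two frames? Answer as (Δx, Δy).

(-0.6, 0.4)

The purple sphere started near (1.9, 2.6) and ended near (1.3, 3.0).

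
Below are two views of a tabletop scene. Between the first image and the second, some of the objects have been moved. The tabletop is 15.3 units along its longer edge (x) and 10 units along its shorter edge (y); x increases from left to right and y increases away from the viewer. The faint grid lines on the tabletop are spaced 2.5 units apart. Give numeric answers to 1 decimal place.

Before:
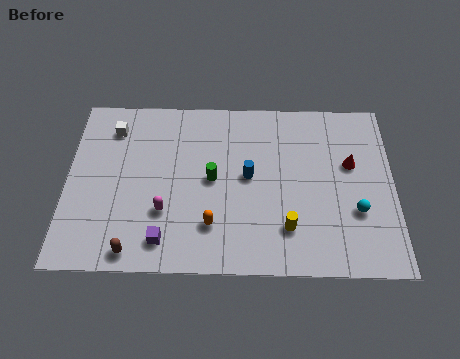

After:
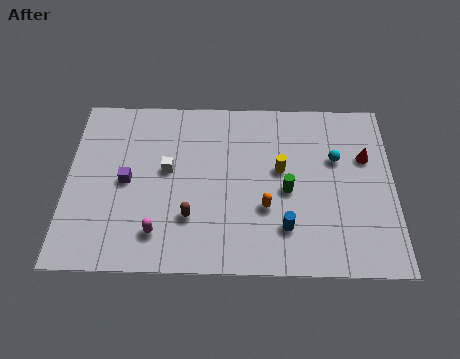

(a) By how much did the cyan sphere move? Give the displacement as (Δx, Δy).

(-0.9, 3.0)

The cyan sphere was at about (13.5, 3.4) and moved to about (12.6, 6.4).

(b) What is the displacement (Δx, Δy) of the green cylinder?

(3.5, -0.6)

The green cylinder started near (6.8, 5.1) and ended near (10.3, 4.5).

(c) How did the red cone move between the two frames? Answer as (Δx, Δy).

(0.7, 0.4)

The red cone started near (13.3, 6.1) and ended near (14.0, 6.5).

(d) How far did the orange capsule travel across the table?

2.7

The orange capsule was near (6.8, 2.5) before and (9.3, 3.5) after, so it travelled √(2.5² + 1.0²) ≈ 2.7 units.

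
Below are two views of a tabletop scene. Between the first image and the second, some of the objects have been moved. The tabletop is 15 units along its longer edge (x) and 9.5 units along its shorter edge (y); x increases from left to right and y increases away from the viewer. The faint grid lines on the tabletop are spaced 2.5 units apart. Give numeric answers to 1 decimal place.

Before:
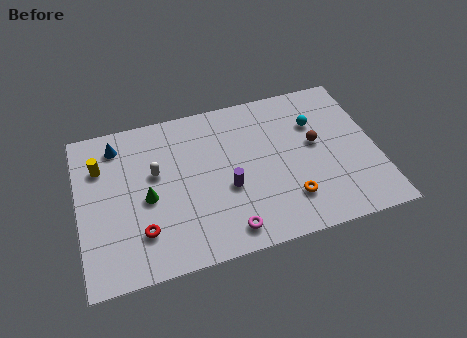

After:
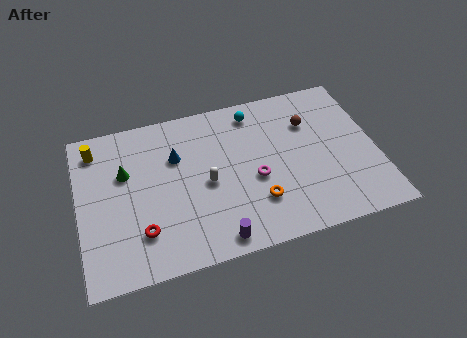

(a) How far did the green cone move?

2.1

From (3.4, 4.3) to (2.4, 6.1), the green cone covered √(1.0² + 1.8²) ≈ 2.1 units.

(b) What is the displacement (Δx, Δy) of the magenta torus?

(1.6, 2.7)

The magenta torus was at about (7.2, 1.3) and moved to about (8.8, 4.0).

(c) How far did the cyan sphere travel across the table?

3.4

From (12.1, 6.6) to (9.1, 8.1), the cyan sphere covered √(3.0² + 1.5²) ≈ 3.4 units.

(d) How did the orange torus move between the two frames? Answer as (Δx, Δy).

(-1.6, 0.3)

The orange torus started near (10.4, 2.3) and ended near (8.8, 2.6).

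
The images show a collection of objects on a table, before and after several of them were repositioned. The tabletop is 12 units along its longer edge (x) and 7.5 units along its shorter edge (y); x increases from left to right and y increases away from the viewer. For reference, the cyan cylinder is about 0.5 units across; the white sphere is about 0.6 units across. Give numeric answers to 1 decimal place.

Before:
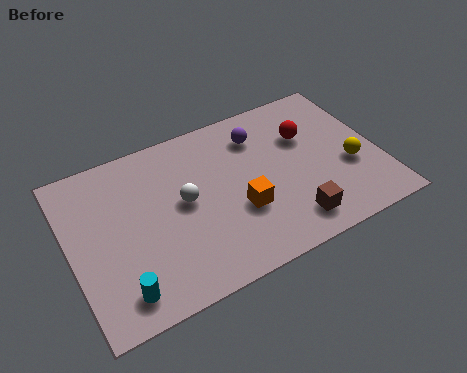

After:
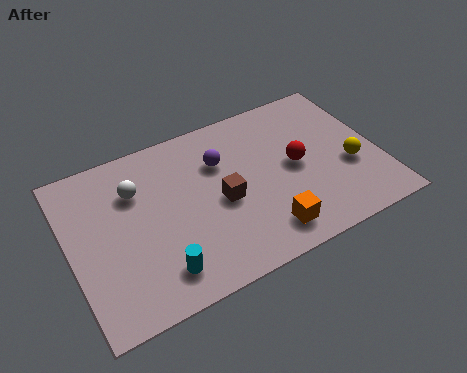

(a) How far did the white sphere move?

2.1

From (4.4, 4.0) to (2.7, 5.3), the white sphere covered √(1.7² + 1.3²) ≈ 2.1 units.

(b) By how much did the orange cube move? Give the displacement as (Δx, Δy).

(0.8, -1.4)

The orange cube was at about (6.4, 2.7) and moved to about (7.2, 1.3).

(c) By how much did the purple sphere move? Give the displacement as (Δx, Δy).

(-1.6, -0.6)

The purple sphere was at about (7.6, 5.8) and moved to about (6.0, 5.2).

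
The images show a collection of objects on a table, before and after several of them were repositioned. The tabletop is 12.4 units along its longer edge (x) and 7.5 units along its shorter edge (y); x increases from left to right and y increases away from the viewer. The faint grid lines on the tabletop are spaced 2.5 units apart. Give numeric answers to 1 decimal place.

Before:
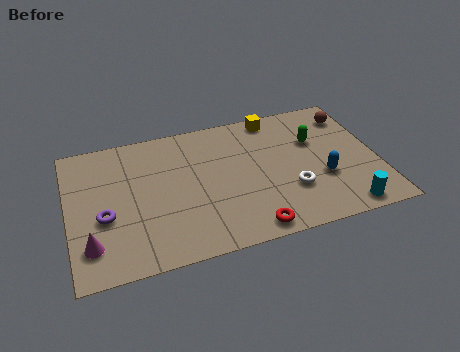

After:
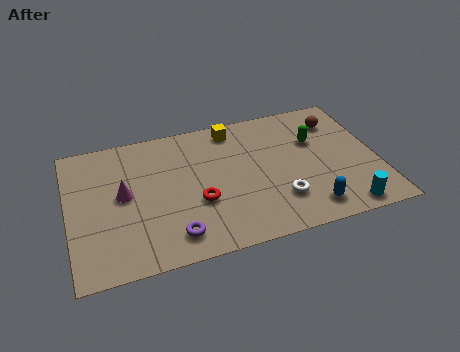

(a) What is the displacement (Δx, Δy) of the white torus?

(-0.5, -0.4)

The white torus was at about (8.8, 2.4) and moved to about (8.3, 2.0).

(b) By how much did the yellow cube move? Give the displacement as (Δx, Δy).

(-1.7, -0.2)

The yellow cube was at about (8.5, 6.7) and moved to about (6.8, 6.5).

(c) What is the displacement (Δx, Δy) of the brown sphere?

(-0.6, -0.2)

The brown sphere started near (11.6, 6.0) and ended near (11.0, 5.8).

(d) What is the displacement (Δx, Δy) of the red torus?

(-1.9, 2.0)

The red torus started near (7.0, 0.8) and ended near (5.1, 2.8).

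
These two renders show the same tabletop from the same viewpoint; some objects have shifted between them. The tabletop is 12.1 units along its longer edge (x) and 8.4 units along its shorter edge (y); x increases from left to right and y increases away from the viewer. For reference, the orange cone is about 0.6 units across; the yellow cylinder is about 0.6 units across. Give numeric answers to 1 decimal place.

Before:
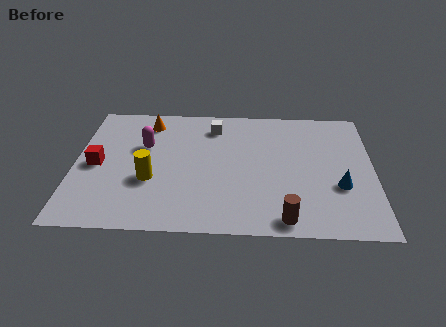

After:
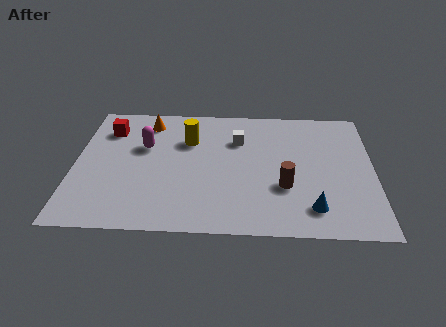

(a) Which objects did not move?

the orange cone and the magenta capsule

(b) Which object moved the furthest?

the yellow cylinder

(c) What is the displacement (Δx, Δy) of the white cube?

(1.0, -0.9)

The white cube started near (5.6, 6.8) and ended near (6.6, 5.9).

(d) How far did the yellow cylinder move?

3.1

From (3.1, 3.1) to (4.6, 5.8), the yellow cylinder covered √(1.5² + 2.7²) ≈ 3.1 units.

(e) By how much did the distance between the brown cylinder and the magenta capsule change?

-1.0

The distance was about 7.2 in the first image and 6.2 in the second, so they moved 1.0 units closer together.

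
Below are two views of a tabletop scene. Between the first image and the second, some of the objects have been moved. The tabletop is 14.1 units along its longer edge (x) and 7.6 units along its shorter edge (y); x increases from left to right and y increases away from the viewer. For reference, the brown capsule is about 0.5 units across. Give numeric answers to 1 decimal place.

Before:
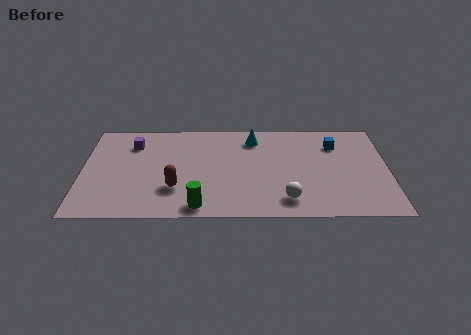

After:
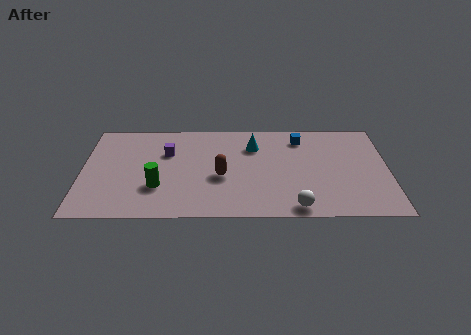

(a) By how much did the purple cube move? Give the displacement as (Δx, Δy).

(1.6, -0.7)

From the two frames, the purple cube sits at roughly (2.3, 5.8) before and (3.9, 5.1) after.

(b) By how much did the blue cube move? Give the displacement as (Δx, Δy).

(-1.6, 0.5)

From the two frames, the blue cube sits at roughly (11.7, 5.7) before and (10.1, 6.2) after.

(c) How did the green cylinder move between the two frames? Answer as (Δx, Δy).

(-1.9, 1.5)

The green cylinder started near (5.4, 0.9) and ended near (3.5, 2.4).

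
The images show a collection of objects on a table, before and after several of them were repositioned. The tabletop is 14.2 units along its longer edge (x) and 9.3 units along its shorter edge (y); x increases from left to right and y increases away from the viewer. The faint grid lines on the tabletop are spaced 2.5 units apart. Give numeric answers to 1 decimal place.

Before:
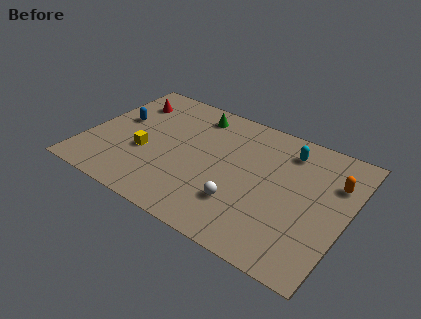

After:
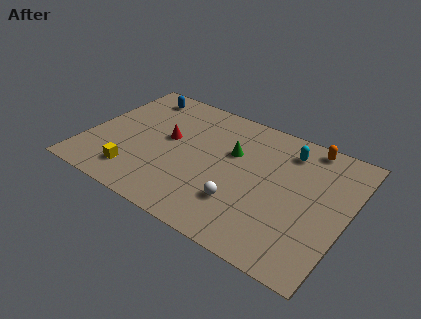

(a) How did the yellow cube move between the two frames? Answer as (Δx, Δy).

(-0.2, -1.8)

The yellow cube started near (3.3, 3.6) and ended near (3.1, 1.8).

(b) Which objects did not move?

the cyan capsule and the white sphere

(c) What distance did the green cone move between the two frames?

3.1

The green cone was near (5.4, 7.8) before and (7.8, 5.9) after, so it travelled √(2.4² + 1.9²) ≈ 3.1 units.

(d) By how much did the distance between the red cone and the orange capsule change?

-3.6

Before: roughly 11.6 units apart; after: 8.0. That's 3.6 units closer together.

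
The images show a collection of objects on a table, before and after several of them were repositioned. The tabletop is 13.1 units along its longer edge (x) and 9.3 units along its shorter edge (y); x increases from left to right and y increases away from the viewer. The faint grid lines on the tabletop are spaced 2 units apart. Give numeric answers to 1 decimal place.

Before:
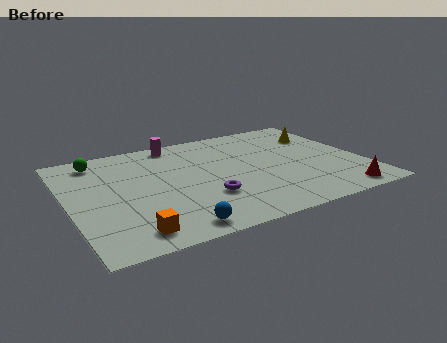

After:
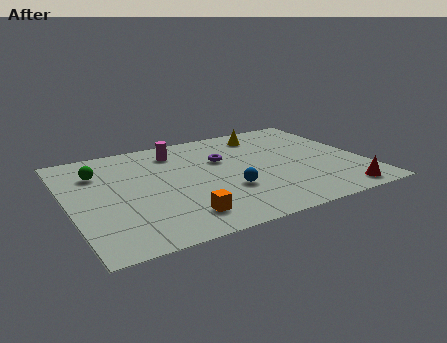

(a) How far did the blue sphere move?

3.4

The blue sphere moved from about (4.1, 1.0) to (6.8, 3.1), a distance of √(2.7² + 2.1²) ≈ 3.4.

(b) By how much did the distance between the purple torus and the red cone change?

+0.7

Before: roughly 6.0 units apart; after: 6.7. That's 0.7 units further apart.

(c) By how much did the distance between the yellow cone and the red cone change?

+1.4

They were about 5.7 units apart before and 7.1 after — 1.4 units further apart.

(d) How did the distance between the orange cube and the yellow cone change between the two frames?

-3.2

The distance was about 10.8 in the first image and 7.6 in the second, so they moved 3.2 units closer together.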